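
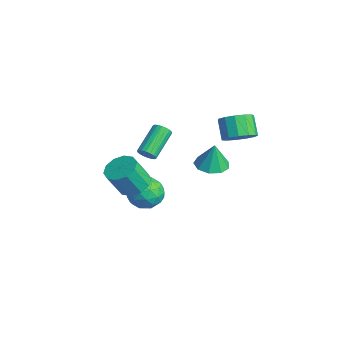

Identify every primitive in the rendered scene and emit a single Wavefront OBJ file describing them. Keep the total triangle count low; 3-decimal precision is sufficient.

v -1.702 1.582 -0.065
v -0.697 1.724 -0.163
v -1.558 1.698 1.585
v -1.027 2.338 -0.177
v -1.673 2.599 -0.139
v -2.333 2.384 -0.066
v -2.697 1.794 0.007
v -2.596 1.104 0.047
v -2.077 0.639 0.034
v -1.382 0.614 -0.025
v -0.837 1.043 -0.103
v -1.413 3.14 1.94
v -0.735 2.766 2.62
v -1.69 2.926 3.659
v -2.367 3.3 2.98
v -0.654 3.341 2.607
v -1.608 3.501 3.646
v -0.813 3.852 2.382
v -1.768 4.011 3.421
v -1.163 4.136 2.017
v -2.117 4.296 3.056
v -1.592 4.105 1.627
v -2.546 4.265 2.666
v -1.964 3.767 1.337
v -2.919 3.927 2.376
v -2.161 3.23 1.239
v -3.116 3.39 2.278
v -2.121 2.665 1.363
v -3.075 2.825 2.402
v -1.856 2.25 1.671
v -2.81 2.41 2.71
v -1.45 2.118 2.064
v -2.404 2.278 3.103
v -1.032 2.311 2.418
v -1.987 2.471 3.457
v -1.107 -2.523 2.257
v -0.654 -2.162 2.245
v -1.699 -0.815 3.291
v -2.153 -1.177 3.303
v -0.785 -2.097 2.031
v -1.83 -0.751 3.078
v -0.979 -2.117 1.863
v -2.024 -0.771 2.909
v -1.199 -2.218 1.772
v -2.244 -0.871 2.819
v -1.401 -2.378 1.778
v -2.446 -1.032 2.824
v -1.544 -2.568 1.878
v -2.59 -1.222 2.925
v -1.602 -2.749 2.053
v -2.647 -1.402 3.1
v -1.561 -2.885 2.269
v -2.606 -1.538 3.315
v -1.43 -2.949 2.482
v -2.475 -1.603 3.529
v -1.236 -2.929 2.651
v -2.281 -1.583 3.697
v -1.016 -2.829 2.741
v -2.061 -1.482 3.788
v -0.814 -2.668 2.736
v -1.859 -1.322 3.782
v -0.67 -2.478 2.635
v -1.716 -1.132 3.682
v -0.613 -2.298 2.46
v -1.658 -0.951 3.507
v -0.772 -3.362 0.315
v 0.054 -2.844 0.577
v 0.079 -3.681 2.148
v -0.748 -4.198 1.885
v -0.444 -2.516 0.76
v -0.42 -3.353 2.331
v -1.068 -2.511 0.772
v -1.044 -3.348 2.343
v -1.579 -2.831 0.61
v -1.555 -3.668 2.181
v -1.782 -3.353 0.335
v -1.757 -4.19 1.906
v -1.599 -3.879 0.052
v -1.574 -4.716 1.623
v -1.1 -4.207 -0.131
v -1.076 -5.044 1.44
v -0.476 -4.212 -0.143
v -0.452 -5.049 1.428
v 0.035 -3.892 0.019
v 0.059 -4.729 1.59
v 0.237 -3.37 0.294
v 0.262 -4.207 1.865
v -4.57 -1.728 -2.584
v -4.158 -1.108 -3.497
v -2.802 -2.312 -2.183
v -2.39 -1.692 -3.096
v -2.813 -1.135 -2.149
v -3.906 -0.774 -2.397
v -3.054 -2.646 -3.283
v -4.147 -2.285 -3.531
v -3.221 -1.676 -3.929
v -3.072 -0.742 -3.228
v -3.888 -2.678 -2.452
v -3.739 -1.744 -1.751
v -4.52 -1.366 -3.076
v -2.44 -2.054 -2.604
v -2.689 -1.726 -2.047
v -2.447 -1.362 -2.584
v -4.371 -1.17 -2.429
v -4.129 -0.806 -2.966
v -3.338 -0.822 -2.173
v -2.831 -2.614 -2.714
v -2.589 -2.25 -3.251
v -4.513 -2.058 -3.096
v -4.271 -1.694 -3.633
v -3.622 -2.598 -3.507
v -3.727 -1.336 -3.866
v -2.687 -1.68 -3.631
v -3.078 -2.24 -3.741
v -3.72 -2.028 -3.887
v -3.639 -0.787 -3.454
v -2.599 -1.131 -3.218
v -2.848 -0.803 -2.662
v -3.49 -0.591 -2.807
v -3.088 -1.121 -3.708
v -4.361 -2.289 -2.462
v -3.321 -2.633 -2.226
v -3.47 -2.829 -2.873
v -4.112 -2.617 -3.018
v -4.273 -1.74 -2.049
v -3.233 -2.084 -1.814
v -3.24 -1.392 -1.793
v -3.882 -1.18 -1.939
v -3.872 -2.299 -1.972
f 2 1 4
f 2 4 3
f 4 1 5
f 4 5 3
f 5 1 6
f 5 6 3
f 6 1 7
f 6 7 3
f 7 1 8
f 7 8 3
f 8 1 9
f 8 9 3
f 9 1 10
f 9 10 3
f 10 1 11
f 10 11 3
f 11 1 2
f 11 2 3
f 13 12 16
f 13 16 14
f 14 16 17
f 14 17 15
f 16 12 18
f 16 18 17
f 17 18 19
f 17 19 15
f 18 12 20
f 18 20 19
f 19 20 21
f 19 21 15
f 20 12 22
f 20 22 21
f 21 22 23
f 21 23 15
f 22 12 24
f 22 24 23
f 23 24 25
f 23 25 15
f 24 12 26
f 24 26 25
f 25 26 27
f 25 27 15
f 26 12 28
f 26 28 27
f 27 28 29
f 27 29 15
f 28 12 30
f 28 30 29
f 29 30 31
f 29 31 15
f 30 12 32
f 30 32 31
f 31 32 33
f 31 33 15
f 32 12 34
f 32 34 33
f 33 34 35
f 33 35 15
f 34 12 13
f 34 13 35
f 35 13 14
f 35 14 15
f 37 36 40
f 37 40 38
f 38 40 41
f 38 41 39
f 40 36 42
f 40 42 41
f 41 42 43
f 41 43 39
f 42 36 44
f 42 44 43
f 43 44 45
f 43 45 39
f 44 36 46
f 44 46 45
f 45 46 47
f 45 47 39
f 46 36 48
f 46 48 47
f 47 48 49
f 47 49 39
f 48 36 50
f 48 50 49
f 49 50 51
f 49 51 39
f 50 36 52
f 50 52 51
f 51 52 53
f 51 53 39
f 52 36 54
f 52 54 53
f 53 54 55
f 53 55 39
f 54 36 56
f 54 56 55
f 55 56 57
f 55 57 39
f 56 36 58
f 56 58 57
f 57 58 59
f 57 59 39
f 58 36 60
f 58 60 59
f 59 60 61
f 59 61 39
f 60 36 62
f 60 62 61
f 61 62 63
f 61 63 39
f 62 36 64
f 62 64 63
f 63 64 65
f 63 65 39
f 64 36 37
f 64 37 65
f 65 37 38
f 65 38 39
f 67 66 70
f 67 70 68
f 68 70 71
f 68 71 69
f 70 66 72
f 70 72 71
f 71 72 73
f 71 73 69
f 72 66 74
f 72 74 73
f 73 74 75
f 73 75 69
f 74 66 76
f 74 76 75
f 75 76 77
f 75 77 69
f 76 66 78
f 76 78 77
f 77 78 79
f 77 79 69
f 78 66 80
f 78 80 79
f 79 80 81
f 79 81 69
f 80 66 82
f 80 82 81
f 81 82 83
f 81 83 69
f 82 66 84
f 82 84 83
f 83 84 85
f 83 85 69
f 84 66 86
f 84 86 85
f 85 86 87
f 85 87 69
f 86 66 67
f 86 67 87
f 87 67 68
f 87 68 69
f 88 125 104
f 125 99 128
f 104 128 93
f 125 128 104
f 88 104 100
f 104 93 105
f 100 105 89
f 104 105 100
f 88 100 109
f 100 89 110
f 109 110 95
f 100 110 109
f 88 109 121
f 109 95 124
f 121 124 98
f 109 124 121
f 88 121 125
f 121 98 129
f 125 129 99
f 121 129 125
f 89 105 116
f 105 93 119
f 116 119 97
f 105 119 116
f 93 128 106
f 128 99 127
f 106 127 92
f 128 127 106
f 99 129 126
f 129 98 122
f 126 122 90
f 129 122 126
f 98 124 123
f 124 95 111
f 123 111 94
f 124 111 123
f 95 110 115
f 110 89 112
f 115 112 96
f 110 112 115
f 91 117 103
f 117 97 118
f 103 118 92
f 117 118 103
f 91 103 101
f 103 92 102
f 101 102 90
f 103 102 101
f 91 101 108
f 101 90 107
f 108 107 94
f 101 107 108
f 91 108 113
f 108 94 114
f 113 114 96
f 108 114 113
f 91 113 117
f 113 96 120
f 117 120 97
f 113 120 117
f 92 118 106
f 118 97 119
f 106 119 93
f 118 119 106
f 90 102 126
f 102 92 127
f 126 127 99
f 102 127 126
f 94 107 123
f 107 90 122
f 123 122 98
f 107 122 123
f 96 114 115
f 114 94 111
f 115 111 95
f 114 111 115
f 97 120 116
f 120 96 112
f 116 112 89
f 120 112 116



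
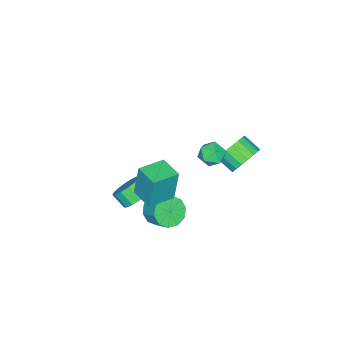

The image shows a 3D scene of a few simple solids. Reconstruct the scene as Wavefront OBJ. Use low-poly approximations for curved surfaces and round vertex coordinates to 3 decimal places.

v -1.414 2.297 2.698
v -0.718 1.989 3.103
v -1.322 1.271 1.757
v -0.626 0.963 2.162
v -1.4 0.911 2.537
v -1.457 1.545 3.119
v -0.583 1.715 1.741
v -0.64 2.349 2.323
v -0.204 1.629 2.511
v -0.709 1.132 3.003
v -1.331 2.128 1.857
v -1.836 1.631 2.349
v 1.18 -1.699 -1.432
v 2.158 -1.836 -1.502
v 2.098 -2.618 -0.819
v 1.12 -2.481 -0.748
v 2.098 -1.498 -1.121
v 2.038 -2.28 -0.438
v 1.793 -1.215 -0.823
v 1.732 -1.997 -0.14
v 1.323 -1.061 -0.688
v 1.263 -1.843 -0.005
v 0.815 -1.078 -0.753
v 0.754 -1.86 -0.07
v 0.405 -1.261 -0.999
v 0.344 -2.043 -0.316
v 0.202 -1.562 -1.361
v 0.142 -2.344 -0.678
v 0.262 -1.9 -1.742
v 0.202 -2.682 -1.059
v 0.568 -2.183 -2.04
v 0.507 -2.965 -1.357
v 1.037 -2.337 -2.175
v 0.977 -3.119 -1.492
v 1.546 -2.32 -2.11
v 1.485 -3.102 -1.427
v 1.956 -2.137 -1.864
v 1.895 -2.919 -1.181
v 2.174 0.21 -0.52
v 3.091 0.083 -0.87
v 3.483 1.044 -0.191
v 2.566 1.17 0.16
v 2.797 0.468 -1.244
v 3.189 1.428 -0.565
v 2.265 0.754 -1.342
v 2.657 1.714 -0.662
v 1.698 0.832 -1.125
v 2.09 1.793 -0.446
v 1.313 0.673 -0.677
v 1.705 1.633 0.002
v 1.257 0.336 -0.169
v 1.649 1.297 0.51
v 1.551 -0.048 0.205
v 1.943 0.912 0.884
v 2.083 -0.334 0.302
v 2.475 0.626 0.982
v 2.65 -0.413 0.086
v 3.042 0.548 0.765
v 3.035 -0.253 -0.362
v 3.427 0.707 0.317
v 2.398 0.382 2.172
v 2.241 0.587 4.236
v 2.962 1.65 2.09
v 2.805 1.855 4.154
v 3.855 -0.255 2.346
v 3.698 -0.05 4.41
v 4.419 1.013 2.264
v 4.262 1.218 4.328
v -3.491 2.428 0.04
v -3.134 1.903 -0.821
v -3.272 0.826 -0.221
v -3.629 1.352 0.64
v -2.735 1.988 -0.576
v -2.872 0.912 0.024
v -2.486 2.161 -0.209
v -2.623 1.085 0.391
v -2.435 2.387 0.207
v -2.573 1.31 0.807
v -2.594 2.621 0.59
v -2.732 1.544 1.191
v -2.931 2.816 0.865
v -3.068 1.74 1.465
v -3.378 2.935 0.975
v -3.516 1.859 1.575
v -3.848 2.954 0.901
v -3.986 1.877 1.501
v -4.248 2.868 0.656
v -4.385 1.792 1.256
v -4.497 2.695 0.289
v -4.634 1.619 0.889
v -4.547 2.47 -0.127
v -4.685 1.393 0.473
v -4.388 2.236 -0.511
v -4.526 1.159 0.09
v -4.052 2.04 -0.785
v -4.189 0.964 -0.185
v -3.604 1.921 -0.895
v -3.742 0.845 -0.295
f 1 12 6
f 1 6 2
f 1 2 8
f 1 8 11
f 1 11 12
f 2 6 10
f 6 12 5
f 12 11 3
f 11 8 7
f 8 2 9
f 4 10 5
f 4 5 3
f 4 3 7
f 4 7 9
f 4 9 10
f 5 10 6
f 3 5 12
f 7 3 11
f 9 7 8
f 10 9 2
f 14 13 17
f 14 17 15
f 15 17 18
f 15 18 16
f 17 13 19
f 17 19 18
f 18 19 20
f 18 20 16
f 19 13 21
f 19 21 20
f 20 21 22
f 20 22 16
f 21 13 23
f 21 23 22
f 22 23 24
f 22 24 16
f 23 13 25
f 23 25 24
f 24 25 26
f 24 26 16
f 25 13 27
f 25 27 26
f 26 27 28
f 26 28 16
f 27 13 29
f 27 29 28
f 28 29 30
f 28 30 16
f 29 13 31
f 29 31 30
f 30 31 32
f 30 32 16
f 31 13 33
f 31 33 32
f 32 33 34
f 32 34 16
f 33 13 35
f 33 35 34
f 34 35 36
f 34 36 16
f 35 13 37
f 35 37 36
f 36 37 38
f 36 38 16
f 37 13 14
f 37 14 38
f 38 14 15
f 38 15 16
f 40 39 43
f 40 43 41
f 41 43 44
f 41 44 42
f 43 39 45
f 43 45 44
f 44 45 46
f 44 46 42
f 45 39 47
f 45 47 46
f 46 47 48
f 46 48 42
f 47 39 49
f 47 49 48
f 48 49 50
f 48 50 42
f 49 39 51
f 49 51 50
f 50 51 52
f 50 52 42
f 51 39 53
f 51 53 52
f 52 53 54
f 52 54 42
f 53 39 55
f 53 55 54
f 54 55 56
f 54 56 42
f 55 39 57
f 55 57 56
f 56 57 58
f 56 58 42
f 57 39 59
f 57 59 58
f 58 59 60
f 58 60 42
f 59 39 40
f 59 40 60
f 60 40 41
f 60 41 42
f 62 64 61
f 65 62 61
f 61 64 63
f 63 65 61
f 62 68 64
f 66 62 65
f 66 68 62
f 64 68 63
f 67 65 63
f 63 68 67
f 67 66 65
f 68 66 67
f 70 69 73
f 70 73 71
f 71 73 74
f 71 74 72
f 73 69 75
f 73 75 74
f 74 75 76
f 74 76 72
f 75 69 77
f 75 77 76
f 76 77 78
f 76 78 72
f 77 69 79
f 77 79 78
f 78 79 80
f 78 80 72
f 79 69 81
f 79 81 80
f 80 81 82
f 80 82 72
f 81 69 83
f 81 83 82
f 82 83 84
f 82 84 72
f 83 69 85
f 83 85 84
f 84 85 86
f 84 86 72
f 85 69 87
f 85 87 86
f 86 87 88
f 86 88 72
f 87 69 89
f 87 89 88
f 88 89 90
f 88 90 72
f 89 69 91
f 89 91 90
f 90 91 92
f 90 92 72
f 91 69 93
f 91 93 92
f 92 93 94
f 92 94 72
f 93 69 95
f 93 95 94
f 94 95 96
f 94 96 72
f 95 69 97
f 95 97 96
f 96 97 98
f 96 98 72
f 97 69 70
f 97 70 98
f 98 70 71
f 98 71 72



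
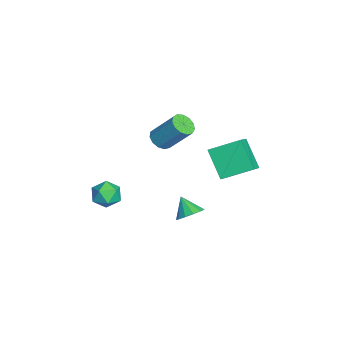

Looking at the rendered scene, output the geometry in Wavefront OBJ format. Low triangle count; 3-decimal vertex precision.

v 2.714 1.741 -3.504
v 3.34 1.46 -3.156
v 2.046 1.279 -2.676
v 3.274 1.855 -2.989
v 3.03 2.214 -2.986
v 2.686 2.422 -3.148
v 2.35 2.414 -3.423
v 2.13 2.192 -3.723
v 2.095 1.827 -3.955
v 2.257 1.434 -4.043
v 2.563 1.139 -3.96
v 2.918 1.034 -3.733
v 3.208 1.154 -3.433
v -1.139 2.964 -1.582
v -1.11 4.601 -0.812
v 0.004 3.577 -2.929
v 0.034 5.214 -2.159
v -0.214 2.646 -0.941
v -0.184 4.283 -0.171
v 0.93 3.259 -2.288
v 0.959 4.896 -1.518
v -1.702 0.344 -1.223
v -1.373 0.779 -1.662
v -0.889 1.911 -0.175
v -1.218 1.476 0.263
v -1.746 0.907 -1.637
v -1.262 2.039 -0.151
v -2.104 0.855 -1.482
v -1.621 1.987 0.005
v -2.335 0.642 -1.244
v -1.851 1.773 0.243
v -2.365 0.333 -0.999
v -1.881 1.465 0.487
v -2.184 0.029 -0.826
v -1.701 1.16 0.66
v -1.85 -0.176 -0.779
v -1.367 0.956 0.708
v -1.469 -0.216 -0.873
v -0.986 0.916 0.614
v -1.162 -0.077 -1.078
v -0.678 1.054 0.409
v -1.026 0.195 -1.329
v -0.543 1.326 0.157
v -1.105 0.514 -1.547
v -0.621 1.646 -0.06
v 1.207 -2.457 -2.434
v 1.578 -2.026 -3.068
v 2.442 -2.694 -1.872
v 2.813 -2.263 -2.506
v 2.338 -1.851 -1.932
v 1.574 -1.705 -2.279
v 2.446 -3.015 -2.661
v 1.682 -2.869 -3.008
v 2.343 -2.37 -3.208
v 2.277 -1.651 -2.757
v 1.743 -3.069 -2.183
v 1.677 -2.35 -1.732
f 2 1 4
f 2 4 3
f 4 1 5
f 4 5 3
f 5 1 6
f 5 6 3
f 6 1 7
f 6 7 3
f 7 1 8
f 7 8 3
f 8 1 9
f 8 9 3
f 9 1 10
f 9 10 3
f 10 1 11
f 10 11 3
f 11 1 12
f 11 12 3
f 12 1 13
f 12 13 3
f 13 1 2
f 13 2 3
f 15 17 14
f 18 15 14
f 14 17 16
f 16 18 14
f 15 21 17
f 19 15 18
f 19 21 15
f 17 21 16
f 20 18 16
f 16 21 20
f 20 19 18
f 21 19 20
f 23 22 26
f 23 26 24
f 24 26 27
f 24 27 25
f 26 22 28
f 26 28 27
f 27 28 29
f 27 29 25
f 28 22 30
f 28 30 29
f 29 30 31
f 29 31 25
f 30 22 32
f 30 32 31
f 31 32 33
f 31 33 25
f 32 22 34
f 32 34 33
f 33 34 35
f 33 35 25
f 34 22 36
f 34 36 35
f 35 36 37
f 35 37 25
f 36 22 38
f 36 38 37
f 37 38 39
f 37 39 25
f 38 22 40
f 38 40 39
f 39 40 41
f 39 41 25
f 40 22 42
f 40 42 41
f 41 42 43
f 41 43 25
f 42 22 44
f 42 44 43
f 43 44 45
f 43 45 25
f 44 22 23
f 44 23 45
f 45 23 24
f 45 24 25
f 46 57 51
f 46 51 47
f 46 47 53
f 46 53 56
f 46 56 57
f 47 51 55
f 51 57 50
f 57 56 48
f 56 53 52
f 53 47 54
f 49 55 50
f 49 50 48
f 49 48 52
f 49 52 54
f 49 54 55
f 50 55 51
f 48 50 57
f 52 48 56
f 54 52 53
f 55 54 47



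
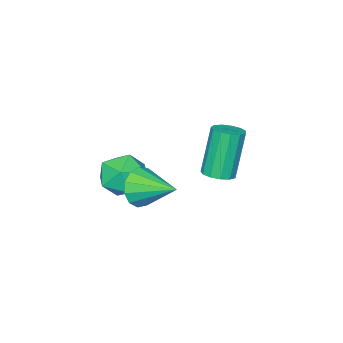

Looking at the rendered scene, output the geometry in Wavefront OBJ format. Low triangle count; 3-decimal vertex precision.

v -0.789 -2.596 2.56
v -0.235 -1.937 2.755
v 0.315 -3.403 2.145
v 0.869 -2.744 2.34
v 0.447 -3.171 2.987
v -0.235 -2.672 3.244
v 0.315 -2.668 1.656
v -0.367 -2.169 1.913
v 0.448 -1.981 2.196
v 0.53 -2.292 3.019
v -0.45 -3.048 1.881
v -0.368 -3.359 2.704
v 0.503 -1.46 2.755
v 0.897 -1.206 2.182
v 0.337 -0.14 3.225
v 0.499 -1.212 2.058
v 0.102 -1.297 2.155
v -0.167 -1.433 2.443
v -0.224 -1.578 2.83
v -0.049 -1.685 3.193
v 0.3 -1.721 3.418
v 0.714 -1.673 3.432
v 1.061 -1.558 3.231
v 1.231 -1.412 2.88
v 1.17 -1.281 2.489
v -2.77 -1.34 1.71
v -2.264 -1.521 1.868
v -2.844 -1.641 3.588
v -3.35 -1.46 3.43
v -2.258 -1.206 1.892
v -2.838 -1.326 3.612
v -2.414 -0.934 1.858
v -2.994 -1.054 3.579
v -2.683 -0.791 1.777
v -3.263 -0.911 3.498
v -2.98 -0.822 1.675
v -3.56 -0.942 3.396
v -3.21 -1.018 1.584
v -3.79 -1.138 3.304
v -3.301 -1.316 1.532
v -3.881 -1.435 3.253
v -3.223 -1.621 1.537
v -3.803 -1.741 3.258
v -3.001 -1.838 1.597
v -3.581 -1.958 3.318
v -2.706 -1.896 1.692
v -3.286 -2.016 3.413
v -2.431 -1.778 1.793
v -3.011 -1.898 3.514
f 1 12 6
f 1 6 2
f 1 2 8
f 1 8 11
f 1 11 12
f 2 6 10
f 6 12 5
f 12 11 3
f 11 8 7
f 8 2 9
f 4 10 5
f 4 5 3
f 4 3 7
f 4 7 9
f 4 9 10
f 5 10 6
f 3 5 12
f 7 3 11
f 9 7 8
f 10 9 2
f 14 13 16
f 14 16 15
f 16 13 17
f 16 17 15
f 17 13 18
f 17 18 15
f 18 13 19
f 18 19 15
f 19 13 20
f 19 20 15
f 20 13 21
f 20 21 15
f 21 13 22
f 21 22 15
f 22 13 23
f 22 23 15
f 23 13 24
f 23 24 15
f 24 13 25
f 24 25 15
f 25 13 14
f 25 14 15
f 27 26 30
f 27 30 28
f 28 30 31
f 28 31 29
f 30 26 32
f 30 32 31
f 31 32 33
f 31 33 29
f 32 26 34
f 32 34 33
f 33 34 35
f 33 35 29
f 34 26 36
f 34 36 35
f 35 36 37
f 35 37 29
f 36 26 38
f 36 38 37
f 37 38 39
f 37 39 29
f 38 26 40
f 38 40 39
f 39 40 41
f 39 41 29
f 40 26 42
f 40 42 41
f 41 42 43
f 41 43 29
f 42 26 44
f 42 44 43
f 43 44 45
f 43 45 29
f 44 26 46
f 44 46 45
f 45 46 47
f 45 47 29
f 46 26 48
f 46 48 47
f 47 48 49
f 47 49 29
f 48 26 27
f 48 27 49
f 49 27 28
f 49 28 29



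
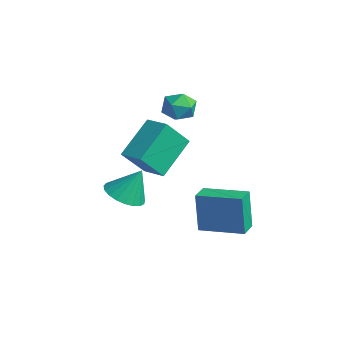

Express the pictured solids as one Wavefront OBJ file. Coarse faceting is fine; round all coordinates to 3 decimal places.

v -1.225 -3.381 -1.149
v -0.339 -3.843 -1.115
v -0.915 -2.679 0.289
v -0.244 -3.488 -1.309
v -0.319 -3.114 -1.475
v -0.55 -2.786 -1.585
v -0.898 -2.561 -1.62
v -1.302 -2.478 -1.573
v -1.694 -2.551 -1.453
v -2.004 -2.767 -1.28
v -2.18 -3.09 -1.085
v -2.191 -3.462 -0.901
v -2.034 -3.821 -0.759
v -1.738 -4.103 -0.686
v -1.354 -4.261 -0.692
v -0.947 -4.266 -0.777
v -0.588 -4.118 -0.927
v 1.726 -1.058 -2.002
v 1.405 -1.023 -0.068
v 3.286 0.25 -1.766
v 2.966 0.285 0.167
v 2.334 -1.805 -1.887
v 2.014 -1.77 0.046
v 3.895 -0.497 -1.652
v 3.574 -0.462 0.282
v -3.023 0.431 3.1
v -2.247 0.797 2.939
v -2.573 -0.777 2.521
v -1.797 -0.411 2.36
v -2.038 -0.579 3.182
v -2.316 0.168 3.539
v -2.504 -0.148 1.921
v -2.782 0.599 2.278
v -1.926 0.439 2.21
v -1.639 0.173 2.989
v -3.181 -0.153 2.471
v -2.894 -0.419 3.25
v 0.076 -3.106 0.928
v 0.064 -4.2 2.281
v -0.561 -1.49 2.229
v -0.573 -2.585 3.582
v 1.233 -2.835 1.158
v 1.221 -3.93 2.511
v 0.596 -1.22 2.459
v 0.584 -2.314 3.812
f 2 1 4
f 2 4 3
f 4 1 5
f 4 5 3
f 5 1 6
f 5 6 3
f 6 1 7
f 6 7 3
f 7 1 8
f 7 8 3
f 8 1 9
f 8 9 3
f 9 1 10
f 9 10 3
f 10 1 11
f 10 11 3
f 11 1 12
f 11 12 3
f 12 1 13
f 12 13 3
f 13 1 14
f 13 14 3
f 14 1 15
f 14 15 3
f 15 1 16
f 15 16 3
f 16 1 17
f 16 17 3
f 17 1 2
f 17 2 3
f 19 21 18
f 22 19 18
f 18 21 20
f 20 22 18
f 19 25 21
f 23 19 22
f 23 25 19
f 21 25 20
f 24 22 20
f 20 25 24
f 24 23 22
f 25 23 24
f 26 37 31
f 26 31 27
f 26 27 33
f 26 33 36
f 26 36 37
f 27 31 35
f 31 37 30
f 37 36 28
f 36 33 32
f 33 27 34
f 29 35 30
f 29 30 28
f 29 28 32
f 29 32 34
f 29 34 35
f 30 35 31
f 28 30 37
f 32 28 36
f 34 32 33
f 35 34 27
f 39 41 38
f 42 39 38
f 38 41 40
f 40 42 38
f 39 45 41
f 43 39 42
f 43 45 39
f 41 45 40
f 44 42 40
f 40 45 44
f 44 43 42
f 45 43 44



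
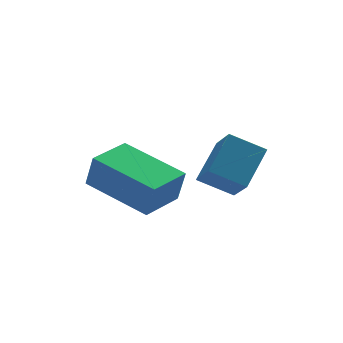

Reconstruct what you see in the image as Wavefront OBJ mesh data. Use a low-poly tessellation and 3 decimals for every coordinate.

v 1.42 2.665 -0.643
v 1.569 2.472 0.419
v 0.433 4.515 -0.168
v 0.582 4.322 0.894
v 2.658 3.338 -0.694
v 2.807 3.145 0.368
v 1.671 5.188 -0.219
v 1.82 4.995 0.843
v 3.403 0.685 1.043
v 2.55 1.238 1.56
v 3.464 1.539 0.231
v 2.611 2.092 0.747
v 4.349 1.388 1.853
v 3.496 1.941 2.369
v 4.41 2.242 1.04
v 3.557 2.795 1.557
f 2 4 1
f 5 2 1
f 1 4 3
f 3 5 1
f 2 8 4
f 6 2 5
f 6 8 2
f 4 8 3
f 7 5 3
f 3 8 7
f 7 6 5
f 8 6 7
f 10 12 9
f 13 10 9
f 9 12 11
f 11 13 9
f 10 16 12
f 14 10 13
f 14 16 10
f 12 16 11
f 15 13 11
f 11 16 15
f 15 14 13
f 16 14 15



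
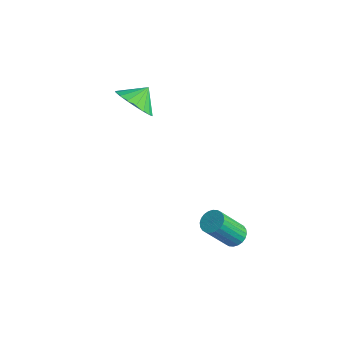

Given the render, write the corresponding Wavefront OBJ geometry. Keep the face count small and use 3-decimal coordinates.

v 3.92 -0.111 -2.901
v 4.387 0.136 -2.617
v 3.967 -0.861 -1.055
v 3.5 -1.109 -1.339
v 4.217 0.288 -2.566
v 3.796 -0.709 -1.004
v 4.001 0.38 -2.566
v 3.58 -0.618 -1.004
v 3.773 0.396 -2.617
v 3.352 -0.601 -1.055
v 3.568 0.335 -2.711
v 3.147 -0.662 -1.149
v 3.416 0.206 -2.834
v 2.995 -0.791 -1.272
v 3.341 0.029 -2.967
v 2.92 -0.968 -1.405
v 3.354 -0.169 -3.09
v 2.933 -1.167 -1.529
v 3.453 -0.359 -3.185
v 3.033 -1.356 -1.623
v 3.624 -0.511 -3.236
v 3.203 -1.508 -1.674
v 3.84 -0.602 -3.236
v 3.419 -1.6 -1.674
v 4.068 -0.619 -3.185
v 3.647 -1.616 -1.623
v 4.273 -0.558 -3.091
v 3.852 -1.555 -1.529
v 4.425 -0.429 -2.968
v 4.004 -1.426 -1.406
v 4.5 -0.252 -2.835
v 4.079 -1.249 -1.273
v 4.487 -0.053 -2.711
v 4.066 -1.051 -1.15
v -1.648 -0.556 2.921
v -0.631 -0.623 2.884
v -1.572 0.276 3.539
v -0.727 -0.353 2.532
v -1.006 -0.123 2.257
v -1.412 0.021 2.114
v -1.865 0.05 2.13
v -2.275 -0.041 2.303
v -2.56 -0.233 2.598
v -2.665 -0.49 2.958
v -2.569 -0.76 3.31
v -2.29 -0.99 3.585
v -1.884 -1.134 3.728
v -1.432 -1.163 3.712
v -1.022 -1.072 3.539
v -0.736 -0.88 3.244
f 2 1 5
f 2 5 3
f 3 5 6
f 3 6 4
f 5 1 7
f 5 7 6
f 6 7 8
f 6 8 4
f 7 1 9
f 7 9 8
f 8 9 10
f 8 10 4
f 9 1 11
f 9 11 10
f 10 11 12
f 10 12 4
f 11 1 13
f 11 13 12
f 12 13 14
f 12 14 4
f 13 1 15
f 13 15 14
f 14 15 16
f 14 16 4
f 15 1 17
f 15 17 16
f 16 17 18
f 16 18 4
f 17 1 19
f 17 19 18
f 18 19 20
f 18 20 4
f 19 1 21
f 19 21 20
f 20 21 22
f 20 22 4
f 21 1 23
f 21 23 22
f 22 23 24
f 22 24 4
f 23 1 25
f 23 25 24
f 24 25 26
f 24 26 4
f 25 1 27
f 25 27 26
f 26 27 28
f 26 28 4
f 27 1 29
f 27 29 28
f 28 29 30
f 28 30 4
f 29 1 31
f 29 31 30
f 30 31 32
f 30 32 4
f 31 1 33
f 31 33 32
f 32 33 34
f 32 34 4
f 33 1 2
f 33 2 34
f 34 2 3
f 34 3 4
f 36 35 38
f 36 38 37
f 38 35 39
f 38 39 37
f 39 35 40
f 39 40 37
f 40 35 41
f 40 41 37
f 41 35 42
f 41 42 37
f 42 35 43
f 42 43 37
f 43 35 44
f 43 44 37
f 44 35 45
f 44 45 37
f 45 35 46
f 45 46 37
f 46 35 47
f 46 47 37
f 47 35 48
f 47 48 37
f 48 35 49
f 48 49 37
f 49 35 50
f 49 50 37
f 50 35 36
f 50 36 37



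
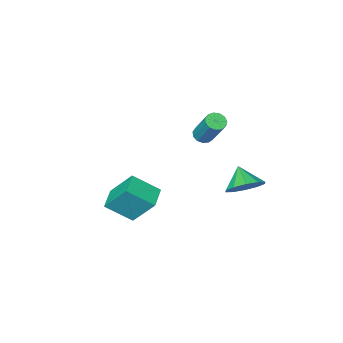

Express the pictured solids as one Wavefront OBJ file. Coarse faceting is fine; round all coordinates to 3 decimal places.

v 2.303 -0.165 0.039
v 1.726 0.858 1.52
v 3.083 0.652 -0.221
v 2.506 1.675 1.26
v 3.374 -0.895 0.96
v 2.797 0.128 2.441
v 4.154 -0.078 0.7
v 3.577 0.945 2.181
v -2.593 1.276 0.344
v -1.756 1.556 0.814
v -2.767 0.364 1.196
v -2.227 1.873 1.057
v -2.838 1.963 1.028
v -3.355 1.789 0.737
v -3.581 1.42 0.296
v -3.429 0.996 -0.127
v -2.958 0.678 -0.37
v -2.347 0.589 -0.34
v -1.83 0.762 -0.049
v -1.604 1.131 0.392
v -2.265 -1.929 2.261
v -1.726 -1.969 2.274
v -1.677 -0.771 3.912
v -2.215 -0.731 3.899
v -1.79 -1.727 2.099
v -1.741 -0.53 3.738
v -2.005 -1.55 1.976
v -1.955 -0.353 3.615
v -2.302 -1.493 1.944
v -2.253 -0.296 3.582
v -2.587 -1.574 2.012
v -2.538 -0.377 3.65
v -2.77 -1.768 2.159
v -2.721 -0.571 3.797
v -2.792 -2.013 2.338
v -2.743 -0.815 3.977
v -2.647 -2.231 2.493
v -2.598 -1.033 4.132
v -2.381 -2.353 2.574
v -2.331 -1.156 4.213
v -2.077 -2.34 2.556
v -2.028 -1.143 4.194
v -1.833 -2.197 2.444
v -1.784 -1 4.082
f 2 4 1
f 5 2 1
f 1 4 3
f 3 5 1
f 2 8 4
f 6 2 5
f 6 8 2
f 4 8 3
f 7 5 3
f 3 8 7
f 7 6 5
f 8 6 7
f 10 9 12
f 10 12 11
f 12 9 13
f 12 13 11
f 13 9 14
f 13 14 11
f 14 9 15
f 14 15 11
f 15 9 16
f 15 16 11
f 16 9 17
f 16 17 11
f 17 9 18
f 17 18 11
f 18 9 19
f 18 19 11
f 19 9 20
f 19 20 11
f 20 9 10
f 20 10 11
f 22 21 25
f 22 25 23
f 23 25 26
f 23 26 24
f 25 21 27
f 25 27 26
f 26 27 28
f 26 28 24
f 27 21 29
f 27 29 28
f 28 29 30
f 28 30 24
f 29 21 31
f 29 31 30
f 30 31 32
f 30 32 24
f 31 21 33
f 31 33 32
f 32 33 34
f 32 34 24
f 33 21 35
f 33 35 34
f 34 35 36
f 34 36 24
f 35 21 37
f 35 37 36
f 36 37 38
f 36 38 24
f 37 21 39
f 37 39 38
f 38 39 40
f 38 40 24
f 39 21 41
f 39 41 40
f 40 41 42
f 40 42 24
f 41 21 43
f 41 43 42
f 42 43 44
f 42 44 24
f 43 21 22
f 43 22 44
f 44 22 23
f 44 23 24



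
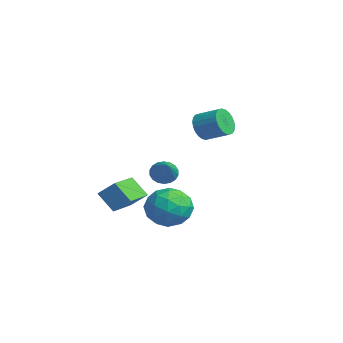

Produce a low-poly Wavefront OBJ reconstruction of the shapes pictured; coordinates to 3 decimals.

v -0.173 -2.417 -1.869
v -0.849 -2.913 -0.955
v 0.334 -1.788 -1.152
v -0.342 -2.284 -0.238
v 1.042 -3.656 -1.642
v 0.366 -4.152 -0.728
v 1.549 -3.027 -0.925
v 0.873 -3.523 -0.011
v -2.426 1.917 1.748
v -1.898 1.707 1.17
v -1.026 2.514 1.674
v -1.554 2.723 2.252
v -2.045 1.951 1.034
v -1.174 2.758 1.538
v -2.25 2.19 1.006
v -1.379 2.997 1.51
v -2.482 2.388 1.091
v -1.61 3.194 1.595
v -2.705 2.513 1.277
v -1.834 3.32 1.78
v -2.886 2.548 1.534
v -2.014 3.354 2.037
v -2.997 2.487 1.823
v -2.125 3.293 2.327
v -3.02 2.339 2.101
v -2.149 3.145 2.605
v -2.954 2.126 2.326
v -2.082 2.933 2.83
v -2.806 1.882 2.462
v -1.935 2.689 2.966
v -2.601 1.643 2.49
v -1.73 2.45 2.994
v -2.37 1.446 2.405
v -1.498 2.252 2.909
v -2.146 1.32 2.22
v -1.275 2.127 2.723
v -1.966 1.286 1.963
v -1.094 2.092 2.466
v -1.855 1.347 1.673
v -0.983 2.153 2.177
v -1.831 1.495 1.395
v -0.96 2.301 1.899
v 2.193 -0.956 -2.057
v 3.241 -1.419 -1.894
v 1.599 -1.741 -0.466
v 2.647 -2.204 -0.303
v 2.5 -1.06 -0.214
v 2.867 -0.575 -1.197
v 1.973 -2.585 -1.163
v 2.34 -2.1 -2.146
v 3.105 -2.426 -1.342
v 3.43 -1.483 -0.755
v 1.41 -1.677 -1.605
v 1.735 -0.734 -1.018
v 2.769 -1.118 -2.115
v 2.071 -2.042 -0.245
v 1.984 -1.369 -0.192
v 2.6 -1.641 -0.097
v 2.549 -0.622 -1.706
v 3.165 -0.894 -1.61
v 2.729 -0.684 -0.622
v 1.675 -2.266 -0.75
v 2.291 -2.538 -0.654
v 2.24 -1.519 -2.263
v 2.856 -1.791 -2.168
v 2.111 -2.476 -1.738
v 3.305 -1.982 -1.695
v 2.956 -2.444 -0.76
v 2.56 -2.668 -1.265
v 2.776 -2.382 -1.843
v 3.496 -1.428 -1.35
v 3.147 -1.89 -0.415
v 3.06 -1.218 -0.362
v 3.276 -0.932 -0.94
v 3.416 -2.02 -1.025
v 1.693 -1.27 -1.945
v 1.344 -1.732 -1.01
v 1.564 -2.228 -1.42
v 1.78 -1.942 -1.998
v 1.884 -0.716 -1.6
v 1.535 -1.178 -0.665
v 2.064 -0.778 -0.517
v 2.28 -0.492 -1.095
v 1.424 -1.14 -1.335
v 0.326 -1.01 0.122
v 0.694 -0.836 -0.397
v 2.034 -1.47 1.178
v 0.669 -0.584 -0.247
v 0.576 -0.417 -0.024
v 0.434 -0.368 0.228
v 0.27 -0.445 0.459
v 0.117 -0.635 0.624
v 0.006 -0.899 0.689
v -0.042 -1.185 0.642
v -0.017 -1.436 0.492
v 0.076 -1.603 0.269
v 0.218 -1.653 0.017
v 0.382 -1.575 -0.214
v 0.534 -1.385 -0.379
v 0.646 -1.121 -0.444
f 2 4 1
f 5 2 1
f 1 4 3
f 3 5 1
f 2 8 4
f 6 2 5
f 6 8 2
f 4 8 3
f 7 5 3
f 3 8 7
f 7 6 5
f 8 6 7
f 10 9 13
f 10 13 11
f 11 13 14
f 11 14 12
f 13 9 15
f 13 15 14
f 14 15 16
f 14 16 12
f 15 9 17
f 15 17 16
f 16 17 18
f 16 18 12
f 17 9 19
f 17 19 18
f 18 19 20
f 18 20 12
f 19 9 21
f 19 21 20
f 20 21 22
f 20 22 12
f 21 9 23
f 21 23 22
f 22 23 24
f 22 24 12
f 23 9 25
f 23 25 24
f 24 25 26
f 24 26 12
f 25 9 27
f 25 27 26
f 26 27 28
f 26 28 12
f 27 9 29
f 27 29 28
f 28 29 30
f 28 30 12
f 29 9 31
f 29 31 30
f 30 31 32
f 30 32 12
f 31 9 33
f 31 33 32
f 32 33 34
f 32 34 12
f 33 9 35
f 33 35 34
f 34 35 36
f 34 36 12
f 35 9 37
f 35 37 36
f 36 37 38
f 36 38 12
f 37 9 39
f 37 39 38
f 38 39 40
f 38 40 12
f 39 9 41
f 39 41 40
f 40 41 42
f 40 42 12
f 41 9 10
f 41 10 42
f 42 10 11
f 42 11 12
f 43 80 59
f 80 54 83
f 59 83 48
f 80 83 59
f 43 59 55
f 59 48 60
f 55 60 44
f 59 60 55
f 43 55 64
f 55 44 65
f 64 65 50
f 55 65 64
f 43 64 76
f 64 50 79
f 76 79 53
f 64 79 76
f 43 76 80
f 76 53 84
f 80 84 54
f 76 84 80
f 44 60 71
f 60 48 74
f 71 74 52
f 60 74 71
f 48 83 61
f 83 54 82
f 61 82 47
f 83 82 61
f 54 84 81
f 84 53 77
f 81 77 45
f 84 77 81
f 53 79 78
f 79 50 66
f 78 66 49
f 79 66 78
f 50 65 70
f 65 44 67
f 70 67 51
f 65 67 70
f 46 72 58
f 72 52 73
f 58 73 47
f 72 73 58
f 46 58 56
f 58 47 57
f 56 57 45
f 58 57 56
f 46 56 63
f 56 45 62
f 63 62 49
f 56 62 63
f 46 63 68
f 63 49 69
f 68 69 51
f 63 69 68
f 46 68 72
f 68 51 75
f 72 75 52
f 68 75 72
f 47 73 61
f 73 52 74
f 61 74 48
f 73 74 61
f 45 57 81
f 57 47 82
f 81 82 54
f 57 82 81
f 49 62 78
f 62 45 77
f 78 77 53
f 62 77 78
f 51 69 70
f 69 49 66
f 70 66 50
f 69 66 70
f 52 75 71
f 75 51 67
f 71 67 44
f 75 67 71
f 86 85 88
f 86 88 87
f 88 85 89
f 88 89 87
f 89 85 90
f 89 90 87
f 90 85 91
f 90 91 87
f 91 85 92
f 91 92 87
f 92 85 93
f 92 93 87
f 93 85 94
f 93 94 87
f 94 85 95
f 94 95 87
f 95 85 96
f 95 96 87
f 96 85 97
f 96 97 87
f 97 85 98
f 97 98 87
f 98 85 99
f 98 99 87
f 99 85 100
f 99 100 87
f 100 85 86
f 100 86 87



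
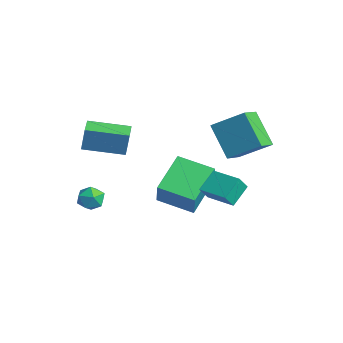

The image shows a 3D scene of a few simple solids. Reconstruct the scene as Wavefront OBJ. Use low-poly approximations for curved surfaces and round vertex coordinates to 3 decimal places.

v -1.39 -2.234 1.65
v -1.284 -2.089 2.867
v -0.375 -0.581 1.365
v -0.27 -0.436 2.581
v -0.53 -2.764 1.639
v -0.425 -2.619 2.855
v 0.484 -1.111 1.353
v 0.59 -0.966 2.57
v 3.065 1.133 -0.087
v 2.674 2.046 0.621
v 2.914 1.636 -0.818
v 2.523 2.549 -0.11
v 4.417 1.651 -0.01
v 4.026 2.564 0.698
v 4.266 2.154 -0.741
v 3.875 3.067 -0.033
v 0.006 0.64 -2.373
v -1.04 2.217 -1.352
v 1.339 1.812 -2.818
v 0.293 3.389 -1.797
v 0.787 0.271 -1.003
v -0.259 1.848 0.018
v 2.12 1.443 -1.448
v 1.074 3.02 -0.427
v 2.613 3.35 1.085
v 1.287 3.252 2.497
v 3.572 4.486 2.064
v 2.246 4.387 3.477
v 3.214 2.413 1.583
v 1.888 2.314 2.996
v 4.173 3.548 2.563
v 2.847 3.45 3.975
v -1.332 -2.119 -2.226
v -0.785 -1.645 -2.179
v -0.775 -2.835 -1.481
v -0.228 -2.361 -1.434
v -0.875 -2.199 -1.148
v -1.219 -1.756 -1.608
v -0.341 -2.724 -2.052
v -0.685 -2.281 -2.512
v -0.173 -2.019 -2.071
v -0.502 -1.694 -1.512
v -1.058 -2.786 -2.148
v -1.387 -2.461 -1.589
f 2 4 1
f 5 2 1
f 1 4 3
f 3 5 1
f 2 8 4
f 6 2 5
f 6 8 2
f 4 8 3
f 7 5 3
f 3 8 7
f 7 6 5
f 8 6 7
f 10 12 9
f 13 10 9
f 9 12 11
f 11 13 9
f 10 16 12
f 14 10 13
f 14 16 10
f 12 16 11
f 15 13 11
f 11 16 15
f 15 14 13
f 16 14 15
f 18 20 17
f 21 18 17
f 17 20 19
f 19 21 17
f 18 24 20
f 22 18 21
f 22 24 18
f 20 24 19
f 23 21 19
f 19 24 23
f 23 22 21
f 24 22 23
f 26 28 25
f 29 26 25
f 25 28 27
f 27 29 25
f 26 32 28
f 30 26 29
f 30 32 26
f 28 32 27
f 31 29 27
f 27 32 31
f 31 30 29
f 32 30 31
f 33 44 38
f 33 38 34
f 33 34 40
f 33 40 43
f 33 43 44
f 34 38 42
f 38 44 37
f 44 43 35
f 43 40 39
f 40 34 41
f 36 42 37
f 36 37 35
f 36 35 39
f 36 39 41
f 36 41 42
f 37 42 38
f 35 37 44
f 39 35 43
f 41 39 40
f 42 41 34



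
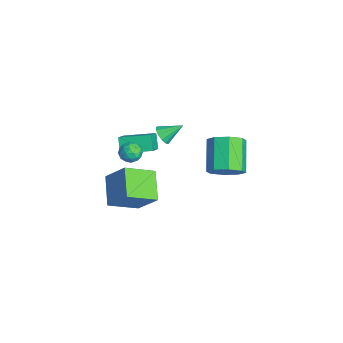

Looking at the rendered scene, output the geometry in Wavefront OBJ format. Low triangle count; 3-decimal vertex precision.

v 1.307 -2.53 3.488
v 1.919 -2.41 3.183
v 1.661 -3.55 3.797
v 2.273 -3.43 3.492
v 2.096 -3.081 4.066
v 1.878 -2.451 3.875
v 1.702 -3.509 3.105
v 1.484 -2.879 2.914
v 2.163 -3.015 2.947
v 2.407 -2.751 3.541
v 1.173 -3.209 3.439
v 1.417 -2.945 4.033
v 1.582 -2.381 3.308
v 1.998 -3.579 3.672
v 1.894 -3.375 4.009
v 2.254 -3.304 3.83
v 1.558 -2.405 3.715
v 1.917 -2.334 3.536
v 2.021 -2.729 4.055
v 1.663 -3.626 3.444
v 2.022 -3.555 3.265
v 1.326 -2.656 3.15
v 1.686 -2.585 2.971
v 1.559 -3.231 2.925
v 2.085 -2.665 2.991
v 2.293 -3.265 3.172
v 1.958 -3.311 2.945
v 1.829 -2.941 2.832
v 2.228 -2.51 3.34
v 2.436 -3.11 3.521
v 2.333 -2.905 3.858
v 2.204 -2.534 3.746
v 2.372 -2.866 3.201
v 1.144 -2.85 3.459
v 1.352 -3.45 3.64
v 1.376 -3.426 3.234
v 1.247 -3.055 3.122
v 1.287 -2.695 3.808
v 1.495 -3.295 3.989
v 1.751 -3.019 4.148
v 1.622 -2.649 4.035
v 1.208 -3.094 3.779
v 1.679 2.305 0.702
v 2.364 2.279 1.55
v 0.725 2.67 2.885
v 0.041 2.695 2.038
v 2.284 3.044 1.227
v 0.645 3.435 2.563
v 1.849 3.376 0.597
v 0.21 3.767 1.933
v 1.315 3.08 0.028
v -0.324 3.471 1.364
v 0.995 2.33 -0.145
v -0.644 2.721 1.19
v 1.075 1.565 0.177
v -0.564 1.956 1.513
v 1.51 1.233 0.807
v -0.129 1.624 2.143
v 2.044 1.529 1.376
v 0.405 1.92 2.712
v -3.09 -0.254 0.319
v -2.428 -0.222 0.166
v -2.97 0.914 1.081
v -2.611 -0.025 -0.106
v -2.946 0.099 -0.244
v -3.327 0.111 -0.203
v -3.632 0.007 0.003
v -3.766 -0.179 0.31
v -3.684 -0.39 0.62
v -3.414 -0.557 0.834
v -3.041 -0.628 0.885
v -2.683 -0.581 0.756
v -2.455 -0.429 0.488
v -1.359 -2.779 2.195
v -0.339 -3.255 2.993
v -0.835 -1.062 2.55
v 0.184 -1.538 3.349
v -0.724 -2.802 1.371
v 0.295 -3.278 2.17
v -0.201 -1.085 1.727
v 0.819 -1.561 2.525
v -2.088 -1.883 -5.169
v -1.768 -3.717 -4.242
v -3.843 -1.665 -4.133
v -3.523 -3.499 -3.205
v -1.077 -0.941 -3.655
v -0.757 -2.775 -2.727
v -2.832 -0.723 -2.618
v -2.512 -2.557 -1.691
f 1 38 17
f 38 12 41
f 17 41 6
f 38 41 17
f 1 17 13
f 17 6 18
f 13 18 2
f 17 18 13
f 1 13 22
f 13 2 23
f 22 23 8
f 13 23 22
f 1 22 34
f 22 8 37
f 34 37 11
f 22 37 34
f 1 34 38
f 34 11 42
f 38 42 12
f 34 42 38
f 2 18 29
f 18 6 32
f 29 32 10
f 18 32 29
f 6 41 19
f 41 12 40
f 19 40 5
f 41 40 19
f 12 42 39
f 42 11 35
f 39 35 3
f 42 35 39
f 11 37 36
f 37 8 24
f 36 24 7
f 37 24 36
f 8 23 28
f 23 2 25
f 28 25 9
f 23 25 28
f 4 30 16
f 30 10 31
f 16 31 5
f 30 31 16
f 4 16 14
f 16 5 15
f 14 15 3
f 16 15 14
f 4 14 21
f 14 3 20
f 21 20 7
f 14 20 21
f 4 21 26
f 21 7 27
f 26 27 9
f 21 27 26
f 4 26 30
f 26 9 33
f 30 33 10
f 26 33 30
f 5 31 19
f 31 10 32
f 19 32 6
f 31 32 19
f 3 15 39
f 15 5 40
f 39 40 12
f 15 40 39
f 7 20 36
f 20 3 35
f 36 35 11
f 20 35 36
f 9 27 28
f 27 7 24
f 28 24 8
f 27 24 28
f 10 33 29
f 33 9 25
f 29 25 2
f 33 25 29
f 44 43 47
f 44 47 45
f 45 47 48
f 45 48 46
f 47 43 49
f 47 49 48
f 48 49 50
f 48 50 46
f 49 43 51
f 49 51 50
f 50 51 52
f 50 52 46
f 51 43 53
f 51 53 52
f 52 53 54
f 52 54 46
f 53 43 55
f 53 55 54
f 54 55 56
f 54 56 46
f 55 43 57
f 55 57 56
f 56 57 58
f 56 58 46
f 57 43 59
f 57 59 58
f 58 59 60
f 58 60 46
f 59 43 44
f 59 44 60
f 60 44 45
f 60 45 46
f 62 61 64
f 62 64 63
f 64 61 65
f 64 65 63
f 65 61 66
f 65 66 63
f 66 61 67
f 66 67 63
f 67 61 68
f 67 68 63
f 68 61 69
f 68 69 63
f 69 61 70
f 69 70 63
f 70 61 71
f 70 71 63
f 71 61 72
f 71 72 63
f 72 61 73
f 72 73 63
f 73 61 62
f 73 62 63
f 75 77 74
f 78 75 74
f 74 77 76
f 76 78 74
f 75 81 77
f 79 75 78
f 79 81 75
f 77 81 76
f 80 78 76
f 76 81 80
f 80 79 78
f 81 79 80
f 83 85 82
f 86 83 82
f 82 85 84
f 84 86 82
f 83 89 85
f 87 83 86
f 87 89 83
f 85 89 84
f 88 86 84
f 84 89 88
f 88 87 86
f 89 87 88



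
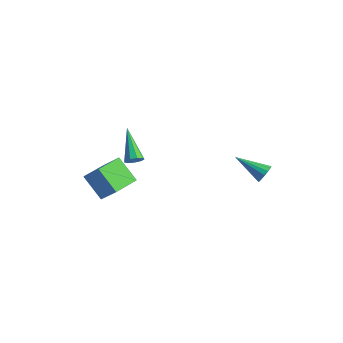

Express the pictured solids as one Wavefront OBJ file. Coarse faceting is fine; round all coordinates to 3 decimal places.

v -1.001 -1.408 2.585
v -0.702 -1.509 2.998
v -2.379 -0.452 3.815
v -0.612 -1.195 2.855
v -0.704 -0.982 2.586
v -0.935 -0.968 2.316
v -1.198 -1.16 2.172
v -1.368 -1.468 2.221
v -1.367 -1.749 2.44
v -1.195 -1.87 2.727
v -0.932 -1.775 2.947
v -4.466 -1.591 -0.519
v -3.535 -1.421 0.5
v -4.594 0.076 -0.681
v -3.663 0.246 0.337
v -3.217 -1.606 -1.657
v -2.286 -1.436 -0.639
v -3.345 0.061 -1.82
v -2.414 0.231 -0.801
v 3.656 3.247 1.228
v 3.96 3.106 1.701
v 2.124 2.713 2.052
v 3.882 3.393 1.742
v 3.743 3.641 1.645
v 3.581 3.783 1.436
v 3.439 3.782 1.172
v 3.355 3.638 0.922
v 3.352 3.389 0.755
v 3.43 3.102 0.714
v 3.569 2.854 0.811
v 3.731 2.711 1.019
v 3.873 2.712 1.284
v 3.957 2.857 1.533
f 2 1 4
f 2 4 3
f 4 1 5
f 4 5 3
f 5 1 6
f 5 6 3
f 6 1 7
f 6 7 3
f 7 1 8
f 7 8 3
f 8 1 9
f 8 9 3
f 9 1 10
f 9 10 3
f 10 1 11
f 10 11 3
f 11 1 2
f 11 2 3
f 13 15 12
f 16 13 12
f 12 15 14
f 14 16 12
f 13 19 15
f 17 13 16
f 17 19 13
f 15 19 14
f 18 16 14
f 14 19 18
f 18 17 16
f 19 17 18
f 21 20 23
f 21 23 22
f 23 20 24
f 23 24 22
f 24 20 25
f 24 25 22
f 25 20 26
f 25 26 22
f 26 20 27
f 26 27 22
f 27 20 28
f 27 28 22
f 28 20 29
f 28 29 22
f 29 20 30
f 29 30 22
f 30 20 31
f 30 31 22
f 31 20 32
f 31 32 22
f 32 20 33
f 32 33 22
f 33 20 21
f 33 21 22



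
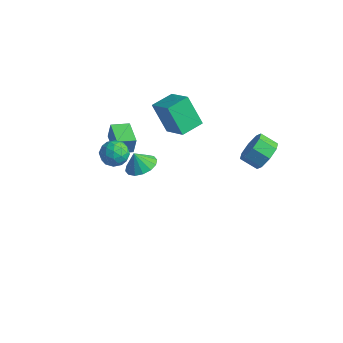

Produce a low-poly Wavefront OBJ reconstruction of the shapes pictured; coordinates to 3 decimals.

v -3.653 -1.242 -0.355
v -3.52 -1.117 0.76
v -4.995 -0.337 -0.298
v -4.863 -0.211 0.818
v -3.017 -0.289 -0.538
v -2.885 -0.163 0.578
v -4.36 0.617 -0.48
v -4.227 0.742 0.635
v 4.023 3.27 1.102
v 4.618 2.713 1.731
v 3.653 2.353 2.327
v 3.057 2.91 1.698
v 4.506 3.448 1.994
v 3.541 3.088 2.59
v 4.111 4.078 1.735
v 3.146 3.718 2.33
v 3.664 4.236 1.105
v 2.699 3.875 1.7
v 3.427 3.827 0.473
v 2.462 3.467 1.069
v 3.539 3.092 0.21
v 2.574 2.732 0.806
v 3.934 2.462 0.47
v 2.969 2.102 1.065
v 4.381 2.305 1.1
v 3.416 1.944 1.695
v -3.877 2.305 1.465
v -2.29 1.902 2.506
v -3.611 3.772 1.627
v -2.025 3.369 2.669
v -2.715 2.291 -0.309
v -1.129 1.888 0.733
v -2.45 3.758 -0.146
v -0.863 3.355 0.895
v -3.708 1.107 -3.487
v -2.949 0.44 -3.293
v -4.132 0.933 -2.433
v -2.759 0.913 -3.138
v -2.824 1.439 -3.078
v -3.125 1.876 -3.126
v -3.583 2.107 -3.272
v -4.075 2.07 -3.475
v -4.468 1.775 -3.682
v -4.658 1.301 -3.836
v -4.593 0.775 -3.897
v -4.291 0.339 -3.848
v -3.833 0.108 -3.703
v -3.342 0.145 -3.5
v -2.025 -2.196 2.586
v -1.262 -2.697 2.527
v -2.758 -3.223 1.813
v -1.995 -3.724 1.754
v -2.415 -3.624 2.56
v -1.962 -2.989 3.038
v -2.058 -2.931 1.302
v -1.605 -2.296 1.78
v -1.282 -3.151 1.733
v -1.502 -3.579 2.511
v -2.518 -2.341 1.829
v -2.738 -2.769 2.607
v -1.579 -2.356 2.625
v -2.441 -3.564 1.715
v -2.688 -3.505 2.19
v -2.239 -3.799 2.155
v -1.99 -2.528 2.925
v -1.542 -2.822 2.89
v -2.219 -3.367 2.91
v -2.478 -3.098 1.45
v -2.03 -3.392 1.415
v -1.781 -2.121 2.185
v -1.332 -2.415 2.15
v -1.801 -2.553 1.43
v -1.142 -2.917 2.123
v -1.573 -3.521 1.668
v -1.611 -3.055 1.403
v -1.344 -2.682 1.684
v -1.272 -3.169 2.58
v -1.703 -3.773 2.126
v -1.949 -3.714 2.6
v -1.683 -3.341 2.881
v -1.284 -3.436 2.113
v -2.317 -2.147 2.214
v -2.748 -2.751 1.76
v -2.337 -2.579 1.459
v -2.071 -2.206 1.74
v -2.447 -2.399 2.672
v -2.878 -3.003 2.217
v -2.676 -3.238 2.656
v -2.409 -2.865 2.937
v -2.736 -2.484 2.227
f 2 4 1
f 5 2 1
f 1 4 3
f 3 5 1
f 2 8 4
f 6 2 5
f 6 8 2
f 4 8 3
f 7 5 3
f 3 8 7
f 7 6 5
f 8 6 7
f 10 9 13
f 10 13 11
f 11 13 14
f 11 14 12
f 13 9 15
f 13 15 14
f 14 15 16
f 14 16 12
f 15 9 17
f 15 17 16
f 16 17 18
f 16 18 12
f 17 9 19
f 17 19 18
f 18 19 20
f 18 20 12
f 19 9 21
f 19 21 20
f 20 21 22
f 20 22 12
f 21 9 23
f 21 23 22
f 22 23 24
f 22 24 12
f 23 9 25
f 23 25 24
f 24 25 26
f 24 26 12
f 25 9 10
f 25 10 26
f 26 10 11
f 26 11 12
f 28 30 27
f 31 28 27
f 27 30 29
f 29 31 27
f 28 34 30
f 32 28 31
f 32 34 28
f 30 34 29
f 33 31 29
f 29 34 33
f 33 32 31
f 34 32 33
f 36 35 38
f 36 38 37
f 38 35 39
f 38 39 37
f 39 35 40
f 39 40 37
f 40 35 41
f 40 41 37
f 41 35 42
f 41 42 37
f 42 35 43
f 42 43 37
f 43 35 44
f 43 44 37
f 44 35 45
f 44 45 37
f 45 35 46
f 45 46 37
f 46 35 47
f 46 47 37
f 47 35 48
f 47 48 37
f 48 35 36
f 48 36 37
f 49 86 65
f 86 60 89
f 65 89 54
f 86 89 65
f 49 65 61
f 65 54 66
f 61 66 50
f 65 66 61
f 49 61 70
f 61 50 71
f 70 71 56
f 61 71 70
f 49 70 82
f 70 56 85
f 82 85 59
f 70 85 82
f 49 82 86
f 82 59 90
f 86 90 60
f 82 90 86
f 50 66 77
f 66 54 80
f 77 80 58
f 66 80 77
f 54 89 67
f 89 60 88
f 67 88 53
f 89 88 67
f 60 90 87
f 90 59 83
f 87 83 51
f 90 83 87
f 59 85 84
f 85 56 72
f 84 72 55
f 85 72 84
f 56 71 76
f 71 50 73
f 76 73 57
f 71 73 76
f 52 78 64
f 78 58 79
f 64 79 53
f 78 79 64
f 52 64 62
f 64 53 63
f 62 63 51
f 64 63 62
f 52 62 69
f 62 51 68
f 69 68 55
f 62 68 69
f 52 69 74
f 69 55 75
f 74 75 57
f 69 75 74
f 52 74 78
f 74 57 81
f 78 81 58
f 74 81 78
f 53 79 67
f 79 58 80
f 67 80 54
f 79 80 67
f 51 63 87
f 63 53 88
f 87 88 60
f 63 88 87
f 55 68 84
f 68 51 83
f 84 83 59
f 68 83 84
f 57 75 76
f 75 55 72
f 76 72 56
f 75 72 76
f 58 81 77
f 81 57 73
f 77 73 50
f 81 73 77



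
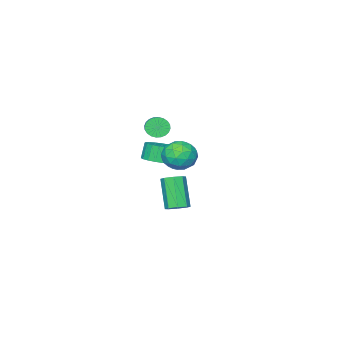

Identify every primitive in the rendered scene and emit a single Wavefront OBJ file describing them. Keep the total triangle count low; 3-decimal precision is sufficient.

v 1.809 1.75 2.235
v 2.309 1.395 1.447
v 0.531 0.845 1.833
v 1.031 0.49 1.045
v 1.311 0.236 1.969
v 2.101 0.795 2.218
v 0.739 1.445 1.062
v 1.529 2.004 1.311
v 1.648 1.206 0.722
v 2.001 0.459 1.282
v 0.839 1.781 1.998
v 1.192 1.034 2.558
v 2.171 1.652 1.876
v 0.669 0.588 1.404
v 0.834 0.439 1.947
v 1.127 0.23 1.484
v 2.049 1.299 2.329
v 2.342 1.09 1.866
v 1.756 0.409 2.173
v 0.498 1.15 1.414
v 0.791 0.941 0.951
v 1.713 2.01 1.796
v 2.006 1.801 1.333
v 1.084 1.831 1.107
v 2.076 1.332 0.987
v 1.325 0.8 0.75
v 1.154 1.362 0.761
v 1.618 1.691 0.907
v 2.284 0.893 1.316
v 1.533 0.361 1.08
v 1.697 0.212 1.623
v 2.161 0.54 1.769
v 1.895 0.782 0.89
v 1.307 1.879 2.2
v 0.556 1.347 1.964
v 0.679 1.7 1.511
v 1.143 2.028 1.657
v 1.515 1.44 2.53
v 0.764 0.908 2.293
v 1.222 0.549 2.373
v 1.686 0.878 2.519
v 0.945 1.458 2.39
v 0.845 -1.022 0.283
v 1.565 -1.639 0.487
v 1.194 -1.756 1.441
v 0.475 -1.138 1.237
v 1.726 -1.285 0.593
v 1.355 -1.401 1.547
v 1.735 -0.885 0.645
v 1.364 -1.002 1.599
v 1.59 -0.509 0.635
v 1.219 -0.625 1.589
v 1.316 -0.221 0.564
v 0.945 -0.338 1.518
v 0.961 -0.072 0.444
v 0.59 -0.189 1.398
v 0.586 -0.087 0.296
v 0.215 -0.204 1.25
v 0.255 -0.264 0.147
v -0.115 -0.381 1.1
v 0.027 -0.572 0.02
v -0.343 -0.688 0.974
v -0.059 -0.957 -0.061
v -0.43 -1.074 0.893
v 0.01 -1.354 -0.082
v -0.36 -1.471 0.872
v 0.224 -1.693 -0.04
v -0.146 -1.81 0.914
v 0.546 -1.916 0.057
v 0.175 -2.033 1.011
v 0.919 -1.985 0.194
v 0.549 -2.101 1.148
v 1.28 -1.887 0.346
v 0.909 -2.003 1.3
v 0.921 -1.11 2.737
v 1.32 -1.15 2.225
v 2.257 -0.069 2.871
v 1.859 -0.03 3.383
v 1.161 -0.967 2.15
v 2.098 0.114 2.796
v 0.965 -0.806 2.164
v 1.903 0.275 2.81
v 0.763 -0.691 2.266
v 1.701 0.389 2.912
v 0.585 -0.64 2.439
v 1.523 0.44 3.085
v 0.458 -0.661 2.657
v 1.396 0.42 3.304
v 0.402 -0.75 2.888
v 1.339 0.331 3.535
v 0.424 -0.894 3.096
v 1.362 0.187 3.742
v 0.523 -1.071 3.249
v 1.46 0.01 3.895
v 0.682 -1.254 3.324
v 1.619 -0.173 3.97
v 0.877 -1.415 3.31
v 1.815 -0.334 3.956
v 1.079 -1.529 3.208
v 2.017 -0.449 3.854
v 1.257 -1.58 3.035
v 2.195 -0.5 3.681
v 1.384 -1.56 2.816
v 2.322 -0.479 3.463
v 1.441 -1.471 2.585
v 2.378 -0.39 3.232
v 1.418 -1.327 2.378
v 2.356 -0.246 3.024
v -1.284 -1.906 -4.399
v -0.89 -1.476 -4.029
v -1.463 -2.444 -2.292
v -1.856 -2.874 -2.661
v -1.383 -1.296 -4.091
v -1.956 -2.265 -2.354
v -1.818 -1.473 -4.334
v -2.39 -2.442 -2.596
v -1.939 -1.904 -4.614
v -2.512 -2.873 -2.877
v -1.677 -2.336 -4.768
v -2.25 -3.304 -3.031
v -1.184 -2.515 -4.706
v -1.757 -3.484 -2.969
v -0.75 -2.338 -4.464
v -1.322 -3.307 -2.726
v -0.628 -1.907 -4.183
v -1.201 -2.876 -2.446
f 1 38 17
f 38 12 41
f 17 41 6
f 38 41 17
f 1 17 13
f 17 6 18
f 13 18 2
f 17 18 13
f 1 13 22
f 13 2 23
f 22 23 8
f 13 23 22
f 1 22 34
f 22 8 37
f 34 37 11
f 22 37 34
f 1 34 38
f 34 11 42
f 38 42 12
f 34 42 38
f 2 18 29
f 18 6 32
f 29 32 10
f 18 32 29
f 6 41 19
f 41 12 40
f 19 40 5
f 41 40 19
f 12 42 39
f 42 11 35
f 39 35 3
f 42 35 39
f 11 37 36
f 37 8 24
f 36 24 7
f 37 24 36
f 8 23 28
f 23 2 25
f 28 25 9
f 23 25 28
f 4 30 16
f 30 10 31
f 16 31 5
f 30 31 16
f 4 16 14
f 16 5 15
f 14 15 3
f 16 15 14
f 4 14 21
f 14 3 20
f 21 20 7
f 14 20 21
f 4 21 26
f 21 7 27
f 26 27 9
f 21 27 26
f 4 26 30
f 26 9 33
f 30 33 10
f 26 33 30
f 5 31 19
f 31 10 32
f 19 32 6
f 31 32 19
f 3 15 39
f 15 5 40
f 39 40 12
f 15 40 39
f 7 20 36
f 20 3 35
f 36 35 11
f 20 35 36
f 9 27 28
f 27 7 24
f 28 24 8
f 27 24 28
f 10 33 29
f 33 9 25
f 29 25 2
f 33 25 29
f 44 43 47
f 44 47 45
f 45 47 48
f 45 48 46
f 47 43 49
f 47 49 48
f 48 49 50
f 48 50 46
f 49 43 51
f 49 51 50
f 50 51 52
f 50 52 46
f 51 43 53
f 51 53 52
f 52 53 54
f 52 54 46
f 53 43 55
f 53 55 54
f 54 55 56
f 54 56 46
f 55 43 57
f 55 57 56
f 56 57 58
f 56 58 46
f 57 43 59
f 57 59 58
f 58 59 60
f 58 60 46
f 59 43 61
f 59 61 60
f 60 61 62
f 60 62 46
f 61 43 63
f 61 63 62
f 62 63 64
f 62 64 46
f 63 43 65
f 63 65 64
f 64 65 66
f 64 66 46
f 65 43 67
f 65 67 66
f 66 67 68
f 66 68 46
f 67 43 69
f 67 69 68
f 68 69 70
f 68 70 46
f 69 43 71
f 69 71 70
f 70 71 72
f 70 72 46
f 71 43 73
f 71 73 72
f 72 73 74
f 72 74 46
f 73 43 44
f 73 44 74
f 74 44 45
f 74 45 46
f 76 75 79
f 76 79 77
f 77 79 80
f 77 80 78
f 79 75 81
f 79 81 80
f 80 81 82
f 80 82 78
f 81 75 83
f 81 83 82
f 82 83 84
f 82 84 78
f 83 75 85
f 83 85 84
f 84 85 86
f 84 86 78
f 85 75 87
f 85 87 86
f 86 87 88
f 86 88 78
f 87 75 89
f 87 89 88
f 88 89 90
f 88 90 78
f 89 75 91
f 89 91 90
f 90 91 92
f 90 92 78
f 91 75 93
f 91 93 92
f 92 93 94
f 92 94 78
f 93 75 95
f 93 95 94
f 94 95 96
f 94 96 78
f 95 75 97
f 95 97 96
f 96 97 98
f 96 98 78
f 97 75 99
f 97 99 98
f 98 99 100
f 98 100 78
f 99 75 101
f 99 101 100
f 100 101 102
f 100 102 78
f 101 75 103
f 101 103 102
f 102 103 104
f 102 104 78
f 103 75 105
f 103 105 104
f 104 105 106
f 104 106 78
f 105 75 107
f 105 107 106
f 106 107 108
f 106 108 78
f 107 75 76
f 107 76 108
f 108 76 77
f 108 77 78
f 110 109 113
f 110 113 111
f 111 113 114
f 111 114 112
f 113 109 115
f 113 115 114
f 114 115 116
f 114 116 112
f 115 109 117
f 115 117 116
f 116 117 118
f 116 118 112
f 117 109 119
f 117 119 118
f 118 119 120
f 118 120 112
f 119 109 121
f 119 121 120
f 120 121 122
f 120 122 112
f 121 109 123
f 121 123 122
f 122 123 124
f 122 124 112
f 123 109 125
f 123 125 124
f 124 125 126
f 124 126 112
f 125 109 110
f 125 110 126
f 126 110 111
f 126 111 112



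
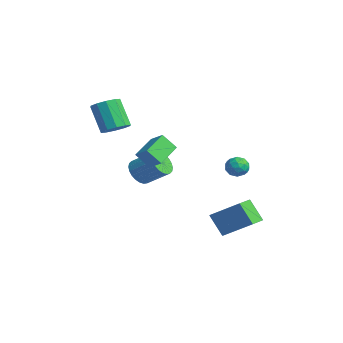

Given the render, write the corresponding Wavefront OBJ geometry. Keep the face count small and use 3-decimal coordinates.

v 1.179 0.376 -3.809
v 2.369 1.438 -2.688
v 0.534 1.287 -3.988
v 1.724 2.349 -2.867
v 1.976 0.711 -4.973
v 3.166 1.773 -3.852
v 1.331 1.622 -5.152
v 2.521 2.684 -4.031
v 0.778 -1.845 0.873
v 0.438 -2.449 1.689
v 1.534 -1.581 1.383
v 1.194 -2.185 2.199
v 1.566 -3.035 0.321
v 1.226 -3.639 1.137
v 2.322 -2.771 0.831
v 1.982 -3.375 1.647
v -2.328 -1.875 -1.78
v -1.912 -1.625 -2.44
v -0.995 -0.775 -1.541
v -1.412 -1.025 -0.88
v -2.139 -1.401 -2.421
v -1.222 -0.551 -1.522
v -2.395 -1.248 -2.304
v -1.478 -0.398 -1.405
v -2.641 -1.191 -2.107
v -1.724 -0.341 -1.208
v -2.839 -1.238 -1.861
v -1.922 -0.388 -0.962
v -2.959 -1.382 -1.602
v -2.042 -0.532 -0.703
v -2.984 -1.601 -1.37
v -2.067 -0.751 -0.471
v -2.909 -1.862 -1.2
v -1.992 -1.012 -0.301
v -2.745 -2.125 -1.119
v -1.828 -1.275 -0.22
v -2.518 -2.349 -1.138
v -1.601 -1.499 -0.239
v -2.262 -2.502 -1.255
v -1.345 -1.652 -0.356
v -2.016 -2.559 -1.452
v -1.099 -1.709 -0.553
v -1.818 -2.512 -1.698
v -0.901 -1.662 -0.799
v -1.698 -2.368 -1.957
v -0.781 -1.518 -1.058
v -1.673 -2.149 -2.189
v -0.756 -1.299 -1.29
v -1.748 -1.888 -2.359
v -0.831 -1.038 -1.46
v -2.749 -2.96 1.309
v -2.085 -3.194 1.71
v -3.047 -3.354 3.211
v -3.711 -3.12 2.811
v -2.118 -2.696 1.742
v -3.079 -2.856 3.243
v -2.391 -2.298 1.609
v -3.353 -2.458 3.11
v -2.802 -2.153 1.362
v -3.763 -2.313 2.863
v -3.192 -2.317 1.094
v -4.154 -2.477 2.596
v -3.413 -2.726 0.909
v -4.375 -2.886 2.41
v -3.381 -3.224 0.877
v -4.342 -3.384 2.378
v -3.107 -3.622 1.01
v -4.069 -3.782 2.511
v -2.697 -3.767 1.257
v -3.658 -3.927 2.758
v -2.306 -3.603 1.524
v -3.268 -3.763 3.026
v 1.094 2.061 -0.147
v 1.34 2.371 -0.678
v 1.56 1.149 -0.462
v 1.806 1.459 -0.993
v 2.034 1.607 -0.389
v 1.745 2.17 -0.194
v 1.155 1.35 -0.946
v 0.866 1.913 -0.751
v 1.378 1.931 -1.172
v 1.921 2.09 -0.828
v 0.979 1.43 -0.312
v 1.522 1.589 0.032
v 1.176 2.296 -0.385
v 1.724 1.224 -0.755
v 1.858 1.311 -0.4
v 2.002 1.493 -0.712
v 1.414 2.178 -0.1
v 1.559 2.36 -0.413
v 1.967 1.911 -0.243
v 1.341 1.16 -0.727
v 1.486 1.342 -1.04
v 0.898 2.027 -0.428
v 1.042 2.209 -0.74
v 0.933 1.609 -0.897
v 1.343 2.22 -0.987
v 1.617 1.683 -1.173
v 1.234 1.619 -1.145
v 1.064 1.951 -1.03
v 1.662 2.313 -0.785
v 1.936 1.777 -0.97
v 2.07 1.864 -0.615
v 1.9 2.195 -0.501
v 1.684 2.054 -1.075
v 0.964 1.743 -0.17
v 1.238 1.207 -0.355
v 1 1.325 -0.639
v 0.83 1.656 -0.525
v 1.283 1.837 0.033
v 1.557 1.3 -0.153
v 1.836 1.569 -0.11
v 1.666 1.901 0.005
v 1.216 1.466 -0.065
f 2 4 1
f 5 2 1
f 1 4 3
f 3 5 1
f 2 8 4
f 6 2 5
f 6 8 2
f 4 8 3
f 7 5 3
f 3 8 7
f 7 6 5
f 8 6 7
f 10 12 9
f 13 10 9
f 9 12 11
f 11 13 9
f 10 16 12
f 14 10 13
f 14 16 10
f 12 16 11
f 15 13 11
f 11 16 15
f 15 14 13
f 16 14 15
f 18 17 21
f 18 21 19
f 19 21 22
f 19 22 20
f 21 17 23
f 21 23 22
f 22 23 24
f 22 24 20
f 23 17 25
f 23 25 24
f 24 25 26
f 24 26 20
f 25 17 27
f 25 27 26
f 26 27 28
f 26 28 20
f 27 17 29
f 27 29 28
f 28 29 30
f 28 30 20
f 29 17 31
f 29 31 30
f 30 31 32
f 30 32 20
f 31 17 33
f 31 33 32
f 32 33 34
f 32 34 20
f 33 17 35
f 33 35 34
f 34 35 36
f 34 36 20
f 35 17 37
f 35 37 36
f 36 37 38
f 36 38 20
f 37 17 39
f 37 39 38
f 38 39 40
f 38 40 20
f 39 17 41
f 39 41 40
f 40 41 42
f 40 42 20
f 41 17 43
f 41 43 42
f 42 43 44
f 42 44 20
f 43 17 45
f 43 45 44
f 44 45 46
f 44 46 20
f 45 17 47
f 45 47 46
f 46 47 48
f 46 48 20
f 47 17 49
f 47 49 48
f 48 49 50
f 48 50 20
f 49 17 18
f 49 18 50
f 50 18 19
f 50 19 20
f 52 51 55
f 52 55 53
f 53 55 56
f 53 56 54
f 55 51 57
f 55 57 56
f 56 57 58
f 56 58 54
f 57 51 59
f 57 59 58
f 58 59 60
f 58 60 54
f 59 51 61
f 59 61 60
f 60 61 62
f 60 62 54
f 61 51 63
f 61 63 62
f 62 63 64
f 62 64 54
f 63 51 65
f 63 65 64
f 64 65 66
f 64 66 54
f 65 51 67
f 65 67 66
f 66 67 68
f 66 68 54
f 67 51 69
f 67 69 68
f 68 69 70
f 68 70 54
f 69 51 71
f 69 71 70
f 70 71 72
f 70 72 54
f 71 51 52
f 71 52 72
f 72 52 53
f 72 53 54
f 73 110 89
f 110 84 113
f 89 113 78
f 110 113 89
f 73 89 85
f 89 78 90
f 85 90 74
f 89 90 85
f 73 85 94
f 85 74 95
f 94 95 80
f 85 95 94
f 73 94 106
f 94 80 109
f 106 109 83
f 94 109 106
f 73 106 110
f 106 83 114
f 110 114 84
f 106 114 110
f 74 90 101
f 90 78 104
f 101 104 82
f 90 104 101
f 78 113 91
f 113 84 112
f 91 112 77
f 113 112 91
f 84 114 111
f 114 83 107
f 111 107 75
f 114 107 111
f 83 109 108
f 109 80 96
f 108 96 79
f 109 96 108
f 80 95 100
f 95 74 97
f 100 97 81
f 95 97 100
f 76 102 88
f 102 82 103
f 88 103 77
f 102 103 88
f 76 88 86
f 88 77 87
f 86 87 75
f 88 87 86
f 76 86 93
f 86 75 92
f 93 92 79
f 86 92 93
f 76 93 98
f 93 79 99
f 98 99 81
f 93 99 98
f 76 98 102
f 98 81 105
f 102 105 82
f 98 105 102
f 77 103 91
f 103 82 104
f 91 104 78
f 103 104 91
f 75 87 111
f 87 77 112
f 111 112 84
f 87 112 111
f 79 92 108
f 92 75 107
f 108 107 83
f 92 107 108
f 81 99 100
f 99 79 96
f 100 96 80
f 99 96 100
f 82 105 101
f 105 81 97
f 101 97 74
f 105 97 101



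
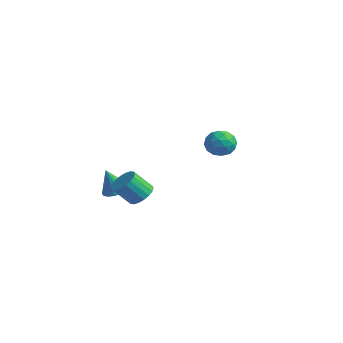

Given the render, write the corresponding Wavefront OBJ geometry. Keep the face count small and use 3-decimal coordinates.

v -0.285 -0.62 -1.207
v -0.005 -0.295 -0.847
v -0.275 -0.894 -0.094
v -0.555 -1.22 -0.453
v -0.233 -0.193 -0.848
v -0.503 -0.793 -0.095
v -0.471 -0.176 -0.92
v -0.741 -0.776 -0.167
v -0.672 -0.248 -1.049
v -0.942 -0.847 -0.295
v -0.797 -0.393 -1.209
v -1.067 -0.992 -0.455
v -0.82 -0.583 -1.368
v -1.09 -1.182 -0.615
v -0.737 -0.78 -1.496
v -1.007 -1.38 -0.743
v -0.565 -0.946 -1.566
v -0.835 -1.545 -0.813
v -0.337 -1.047 -1.565
v -0.607 -1.647 -0.812
v -0.099 -1.064 -1.493
v -0.369 -1.664 -0.74
v 0.102 -0.993 -1.365
v -0.168 -1.592 -0.611
v 0.227 -0.848 -1.205
v -0.043 -1.447 -0.451
v 0.25 -0.658 -1.045
v -0.02 -1.257 -0.292
v 0.167 -0.46 -0.917
v -0.103 -1.06 -0.164
v -2.102 3.828 -0.403
v -1.708 4.344 -0.339
v -1.452 3.256 0.199
v -1.058 3.772 0.263
v -1.645 3.773 0.546
v -2.047 4.127 0.174
v -1.113 3.473 -0.314
v -1.515 3.827 -0.686
v -1.097 4.124 -0.284
v -1.426 4.31 0.248
v -1.734 3.29 -0.388
v -2.063 3.476 0.144
v -1.962 4.136 -0.424
v -1.198 3.464 0.284
v -1.543 3.464 0.45
v -1.312 3.767 0.488
v -2.161 4.009 -0.123
v -1.93 4.312 -0.085
v -1.893 3.976 0.435
v -1.23 3.288 -0.055
v -0.999 3.591 -0.017
v -1.848 3.833 -0.628
v -1.617 4.136 -0.59
v -1.267 3.624 -0.575
v -1.371 4.31 -0.354
v -0.989 3.974 0
v -1.021 3.799 -0.339
v -1.257 4.006 -0.558
v -1.565 4.419 -0.041
v -1.183 4.083 0.313
v -1.528 4.084 0.479
v -1.764 4.292 0.26
v -1.205 4.29 -0.009
v -1.977 3.517 -0.453
v -1.595 3.181 -0.099
v -1.396 3.308 -0.4
v -1.632 3.516 -0.619
v -2.171 3.626 -0.14
v -1.789 3.29 0.214
v -1.903 3.594 0.418
v -2.139 3.801 0.199
v -1.955 3.31 -0.131
v -1.709 -0.752 -1.43
v -1.285 -1.097 -1.492
v -1.851 -1.108 -0.41
v -1.174 -0.877 -1.399
v -1.186 -0.628 -1.314
v -1.317 -0.408 -1.256
v -1.538 -0.266 -1.237
v -1.798 -0.236 -1.263
v -2.038 -0.324 -1.327
v -2.202 -0.51 -1.414
v -2.254 -0.751 -1.506
v -2.18 -0.993 -1.58
v -1.999 -1.179 -1.62
v -1.751 -1.268 -1.616
v -1.493 -1.238 -1.57
f 2 1 5
f 2 5 3
f 3 5 6
f 3 6 4
f 5 1 7
f 5 7 6
f 6 7 8
f 6 8 4
f 7 1 9
f 7 9 8
f 8 9 10
f 8 10 4
f 9 1 11
f 9 11 10
f 10 11 12
f 10 12 4
f 11 1 13
f 11 13 12
f 12 13 14
f 12 14 4
f 13 1 15
f 13 15 14
f 14 15 16
f 14 16 4
f 15 1 17
f 15 17 16
f 16 17 18
f 16 18 4
f 17 1 19
f 17 19 18
f 18 19 20
f 18 20 4
f 19 1 21
f 19 21 20
f 20 21 22
f 20 22 4
f 21 1 23
f 21 23 22
f 22 23 24
f 22 24 4
f 23 1 25
f 23 25 24
f 24 25 26
f 24 26 4
f 25 1 27
f 25 27 26
f 26 27 28
f 26 28 4
f 27 1 29
f 27 29 28
f 28 29 30
f 28 30 4
f 29 1 2
f 29 2 30
f 30 2 3
f 30 3 4
f 31 68 47
f 68 42 71
f 47 71 36
f 68 71 47
f 31 47 43
f 47 36 48
f 43 48 32
f 47 48 43
f 31 43 52
f 43 32 53
f 52 53 38
f 43 53 52
f 31 52 64
f 52 38 67
f 64 67 41
f 52 67 64
f 31 64 68
f 64 41 72
f 68 72 42
f 64 72 68
f 32 48 59
f 48 36 62
f 59 62 40
f 48 62 59
f 36 71 49
f 71 42 70
f 49 70 35
f 71 70 49
f 42 72 69
f 72 41 65
f 69 65 33
f 72 65 69
f 41 67 66
f 67 38 54
f 66 54 37
f 67 54 66
f 38 53 58
f 53 32 55
f 58 55 39
f 53 55 58
f 34 60 46
f 60 40 61
f 46 61 35
f 60 61 46
f 34 46 44
f 46 35 45
f 44 45 33
f 46 45 44
f 34 44 51
f 44 33 50
f 51 50 37
f 44 50 51
f 34 51 56
f 51 37 57
f 56 57 39
f 51 57 56
f 34 56 60
f 56 39 63
f 60 63 40
f 56 63 60
f 35 61 49
f 61 40 62
f 49 62 36
f 61 62 49
f 33 45 69
f 45 35 70
f 69 70 42
f 45 70 69
f 37 50 66
f 50 33 65
f 66 65 41
f 50 65 66
f 39 57 58
f 57 37 54
f 58 54 38
f 57 54 58
f 40 63 59
f 63 39 55
f 59 55 32
f 63 55 59
f 74 73 76
f 74 76 75
f 76 73 77
f 76 77 75
f 77 73 78
f 77 78 75
f 78 73 79
f 78 79 75
f 79 73 80
f 79 80 75
f 80 73 81
f 80 81 75
f 81 73 82
f 81 82 75
f 82 73 83
f 82 83 75
f 83 73 84
f 83 84 75
f 84 73 85
f 84 85 75
f 85 73 86
f 85 86 75
f 86 73 87
f 86 87 75
f 87 73 74
f 87 74 75



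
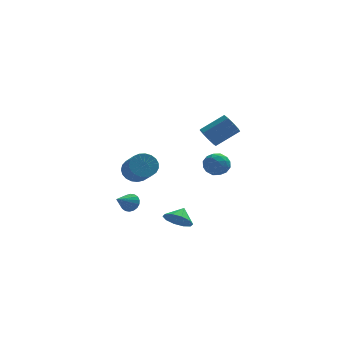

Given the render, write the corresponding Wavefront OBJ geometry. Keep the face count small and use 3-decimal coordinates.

v 2.632 2.459 -0.6
v 3.469 2.272 -0.311
v 2.271 1.048 -0.469
v 3.108 0.861 -0.18
v 2.547 1.342 0.341
v 2.77 2.215 0.259
v 2.97 1.105 -1.039
v 3.193 1.978 -1.121
v 3.677 1.435 -0.583
v 3.416 1.582 0.27
v 2.324 1.738 -1.05
v 2.063 1.885 -0.197
v 3.082 2.49 -0.467
v 2.658 0.83 -0.313
v 2.328 1.113 -0.007
v 2.82 1.003 0.163
v 2.671 2.456 -0.132
v 3.163 2.346 0.038
v 2.621 1.799 0.421
v 2.577 0.974 -0.818
v 3.069 0.864 -0.648
v 2.92 2.317 -0.943
v 3.412 2.207 -0.773
v 3.119 1.521 -1.201
v 3.697 1.888 -0.457
v 3.484 1.058 -0.38
v 3.404 1.202 -0.885
v 3.535 1.715 -0.933
v 3.543 1.974 0.044
v 3.33 1.144 0.122
v 3.001 1.427 0.428
v 3.132 1.94 0.38
v 3.665 1.482 -0.115
v 2.41 2.176 -0.902
v 2.197 1.346 -0.824
v 2.608 1.38 -1.16
v 2.739 1.893 -1.208
v 2.256 2.262 -0.4
v 2.043 1.432 -0.323
v 2.205 1.605 0.153
v 2.336 2.118 0.105
v 2.075 1.838 -0.665
v -2.24 3.136 -4.118
v -1.759 3.105 -3.61
v -3.14 2.204 -3.322
v -1.935 3.347 -3.524
v -2.171 3.548 -3.556
v -2.421 3.667 -3.699
v -2.635 3.681 -3.925
v -2.771 3.587 -4.189
v -2.802 3.404 -4.439
v -2.721 3.167 -4.625
v -2.546 2.925 -4.711
v -2.31 2.724 -4.679
v -2.06 2.605 -4.536
v -1.846 2.591 -4.31
v -1.71 2.685 -4.046
v -1.679 2.868 -3.796
v 0.361 0.077 -4.24
v 0.741 0.542 -5.002
v 0.819 0.783 -3.58
v 0.204 0.782 -4.887
v -0.273 0.753 -4.525
v -0.508 0.465 -4.054
v -0.41 0.029 -3.654
v -0.018 -0.389 -3.478
v 0.519 -0.629 -3.594
v 0.996 -0.6 -3.956
v 1.23 -0.312 -4.426
v 1.133 0.124 -4.826
v -1.86 3.202 -1.363
v -0.976 3.205 -1.652
v -0.616 1.7 -0.566
v -1.5 1.698 -0.277
v -0.959 3.434 -1.34
v -0.6 1.929 -0.255
v -1.098 3.622 -1.033
v -0.739 2.117 0.053
v -1.369 3.738 -0.782
v -1.01 2.233 0.303
v -1.725 3.762 -0.632
v -1.365 2.257 0.453
v -2.104 3.688 -0.608
v -1.744 2.183 0.477
v -2.44 3.531 -0.715
v -2.081 2.026 0.371
v -2.677 3.317 -0.934
v -2.317 1.812 0.152
v -2.772 3.083 -1.226
v -2.412 1.578 -0.141
v -2.709 2.87 -1.543
v -2.35 1.365 -0.457
v -2.5 2.714 -1.828
v -2.14 1.209 -0.743
v -2.179 2.643 -2.033
v -1.82 1.138 -0.948
v -1.804 2.668 -2.122
v -1.445 1.163 -1.036
v -1.438 2.786 -2.08
v -1.079 1.281 -0.994
v -1.145 2.976 -1.913
v -0.786 1.471 -0.828
v 1.895 -1.711 3.356
v 2.331 -2.049 2.818
v 3.781 -1.686 3.766
v 3.345 -1.349 4.304
v 2.274 -1.536 2.709
v 3.724 -1.173 3.657
v 2.04 -1.106 2.903
v 3.49 -0.743 3.851
v 1.738 -0.959 3.308
v 3.188 -0.596 4.256
v 1.509 -1.164 3.736
v 2.959 -0.801 4.684
v 1.461 -1.625 3.986
v 2.911 -1.262 4.934
v 1.616 -2.127 3.941
v 3.066 -1.764 4.89
v 1.902 -2.434 3.622
v 3.351 -2.071 4.571
v 2.184 -2.403 3.179
v 3.634 -2.04 4.127
f 1 38 17
f 38 12 41
f 17 41 6
f 38 41 17
f 1 17 13
f 17 6 18
f 13 18 2
f 17 18 13
f 1 13 22
f 13 2 23
f 22 23 8
f 13 23 22
f 1 22 34
f 22 8 37
f 34 37 11
f 22 37 34
f 1 34 38
f 34 11 42
f 38 42 12
f 34 42 38
f 2 18 29
f 18 6 32
f 29 32 10
f 18 32 29
f 6 41 19
f 41 12 40
f 19 40 5
f 41 40 19
f 12 42 39
f 42 11 35
f 39 35 3
f 42 35 39
f 11 37 36
f 37 8 24
f 36 24 7
f 37 24 36
f 8 23 28
f 23 2 25
f 28 25 9
f 23 25 28
f 4 30 16
f 30 10 31
f 16 31 5
f 30 31 16
f 4 16 14
f 16 5 15
f 14 15 3
f 16 15 14
f 4 14 21
f 14 3 20
f 21 20 7
f 14 20 21
f 4 21 26
f 21 7 27
f 26 27 9
f 21 27 26
f 4 26 30
f 26 9 33
f 30 33 10
f 26 33 30
f 5 31 19
f 31 10 32
f 19 32 6
f 31 32 19
f 3 15 39
f 15 5 40
f 39 40 12
f 15 40 39
f 7 20 36
f 20 3 35
f 36 35 11
f 20 35 36
f 9 27 28
f 27 7 24
f 28 24 8
f 27 24 28
f 10 33 29
f 33 9 25
f 29 25 2
f 33 25 29
f 44 43 46
f 44 46 45
f 46 43 47
f 46 47 45
f 47 43 48
f 47 48 45
f 48 43 49
f 48 49 45
f 49 43 50
f 49 50 45
f 50 43 51
f 50 51 45
f 51 43 52
f 51 52 45
f 52 43 53
f 52 53 45
f 53 43 54
f 53 54 45
f 54 43 55
f 54 55 45
f 55 43 56
f 55 56 45
f 56 43 57
f 56 57 45
f 57 43 58
f 57 58 45
f 58 43 44
f 58 44 45
f 60 59 62
f 60 62 61
f 62 59 63
f 62 63 61
f 63 59 64
f 63 64 61
f 64 59 65
f 64 65 61
f 65 59 66
f 65 66 61
f 66 59 67
f 66 67 61
f 67 59 68
f 67 68 61
f 68 59 69
f 68 69 61
f 69 59 70
f 69 70 61
f 70 59 60
f 70 60 61
f 72 71 75
f 72 75 73
f 73 75 76
f 73 76 74
f 75 71 77
f 75 77 76
f 76 77 78
f 76 78 74
f 77 71 79
f 77 79 78
f 78 79 80
f 78 80 74
f 79 71 81
f 79 81 80
f 80 81 82
f 80 82 74
f 81 71 83
f 81 83 82
f 82 83 84
f 82 84 74
f 83 71 85
f 83 85 84
f 84 85 86
f 84 86 74
f 85 71 87
f 85 87 86
f 86 87 88
f 86 88 74
f 87 71 89
f 87 89 88
f 88 89 90
f 88 90 74
f 89 71 91
f 89 91 90
f 90 91 92
f 90 92 74
f 91 71 93
f 91 93 92
f 92 93 94
f 92 94 74
f 93 71 95
f 93 95 94
f 94 95 96
f 94 96 74
f 95 71 97
f 95 97 96
f 96 97 98
f 96 98 74
f 97 71 99
f 97 99 98
f 98 99 100
f 98 100 74
f 99 71 101
f 99 101 100
f 100 101 102
f 100 102 74
f 101 71 72
f 101 72 102
f 102 72 73
f 102 73 74
f 104 103 107
f 104 107 105
f 105 107 108
f 105 108 106
f 107 103 109
f 107 109 108
f 108 109 110
f 108 110 106
f 109 103 111
f 109 111 110
f 110 111 112
f 110 112 106
f 111 103 113
f 111 113 112
f 112 113 114
f 112 114 106
f 113 103 115
f 113 115 114
f 114 115 116
f 114 116 106
f 115 103 117
f 115 117 116
f 116 117 118
f 116 118 106
f 117 103 119
f 117 119 118
f 118 119 120
f 118 120 106
f 119 103 121
f 119 121 120
f 120 121 122
f 120 122 106
f 121 103 104
f 121 104 122
f 122 104 105
f 122 105 106

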